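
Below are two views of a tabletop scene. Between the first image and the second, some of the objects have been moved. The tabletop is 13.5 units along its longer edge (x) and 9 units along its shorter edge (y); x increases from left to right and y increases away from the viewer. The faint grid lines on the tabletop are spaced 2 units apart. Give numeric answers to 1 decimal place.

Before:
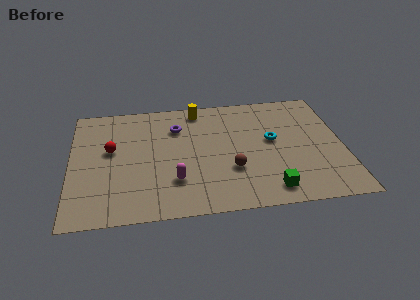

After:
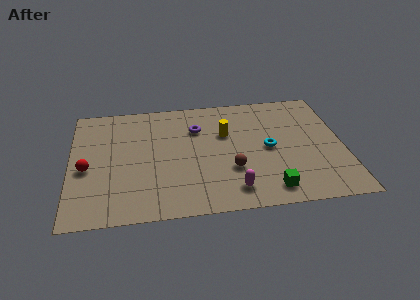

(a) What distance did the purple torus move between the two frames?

1.0

The purple torus was near (5.3, 6.6) before and (6.3, 6.4) after, so it travelled √(1.0² + 0.2²) ≈ 1.0 units.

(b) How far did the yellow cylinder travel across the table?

2.5

From (6.4, 7.9) to (7.7, 5.8), the yellow cylinder covered √(1.3² + 2.1²) ≈ 2.5 units.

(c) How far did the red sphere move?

1.8

From (2.0, 5.2) to (0.8, 3.9), the red sphere covered √(1.2² + 1.3²) ≈ 1.8 units.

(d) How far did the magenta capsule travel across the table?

3.0

From (5.1, 2.5) to (7.9, 1.5), the magenta capsule covered √(2.8² + 1.0²) ≈ 3.0 units.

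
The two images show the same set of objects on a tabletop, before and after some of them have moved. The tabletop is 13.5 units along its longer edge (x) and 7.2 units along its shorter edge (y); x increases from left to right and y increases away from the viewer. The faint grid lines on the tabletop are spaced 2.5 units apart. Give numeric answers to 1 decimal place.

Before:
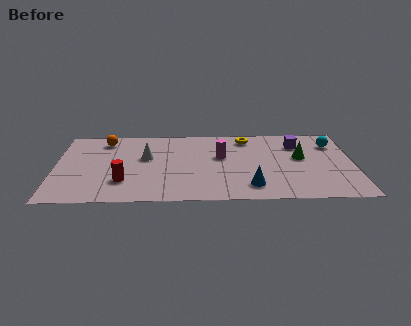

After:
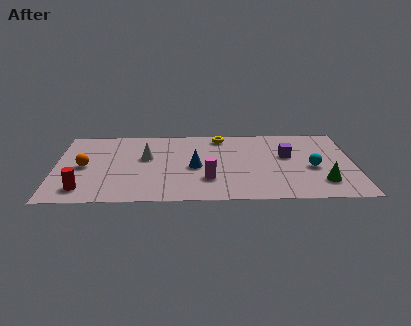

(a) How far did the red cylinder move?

1.9

The red cylinder was near (3.1, 2.0) before and (1.3, 1.3) after, so it travelled √(1.8² + 0.7²) ≈ 1.9 units.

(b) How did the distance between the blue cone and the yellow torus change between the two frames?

-1.5

The distance was about 4.7 in the first image and 3.2 in the second, so they moved 1.5 units closer together.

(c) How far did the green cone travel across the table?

2.6

The green cone moved from about (11.1, 4.1) to (12.0, 1.7), a distance of √(0.9² + 2.4²) ≈ 2.6.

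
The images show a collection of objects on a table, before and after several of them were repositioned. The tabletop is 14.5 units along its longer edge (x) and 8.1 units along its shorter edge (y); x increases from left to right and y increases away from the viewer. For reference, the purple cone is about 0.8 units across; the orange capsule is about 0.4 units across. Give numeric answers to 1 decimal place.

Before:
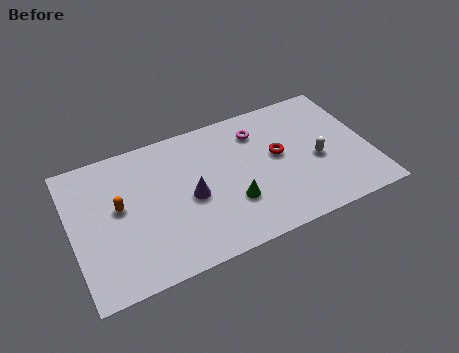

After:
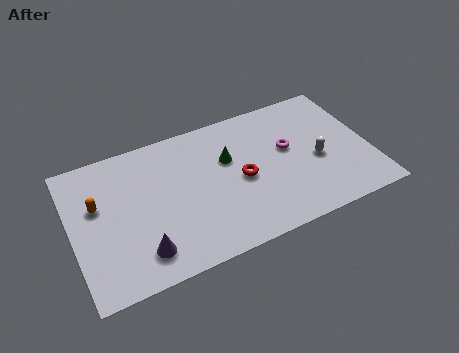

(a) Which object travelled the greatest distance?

the purple cone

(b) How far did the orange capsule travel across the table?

1.1

From (2.3, 4.5) to (1.3, 5.0), the orange capsule covered √(1.0² + 0.5²) ≈ 1.1 units.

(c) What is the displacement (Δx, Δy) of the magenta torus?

(1.3, -1.6)

From the two frames, the magenta torus sits at roughly (9.3, 6.3) before and (10.6, 4.7) after.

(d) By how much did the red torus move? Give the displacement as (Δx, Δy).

(-1.9, -0.7)

The red torus started near (10.1, 4.5) and ended near (8.2, 3.8).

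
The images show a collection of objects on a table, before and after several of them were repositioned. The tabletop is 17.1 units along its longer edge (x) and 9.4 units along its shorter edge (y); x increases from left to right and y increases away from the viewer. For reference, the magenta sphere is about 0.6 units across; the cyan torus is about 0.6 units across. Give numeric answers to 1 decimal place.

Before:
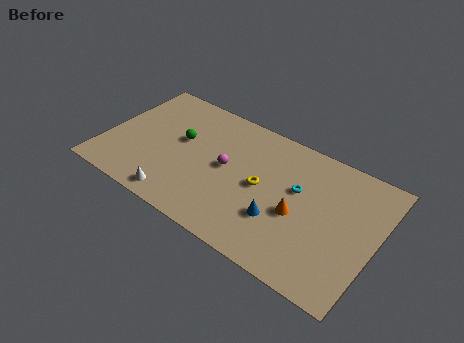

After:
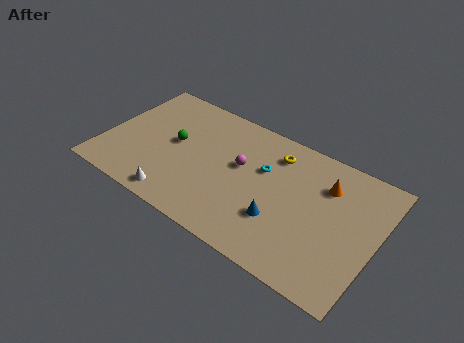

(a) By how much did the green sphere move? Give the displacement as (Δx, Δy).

(-0.3, -0.4)

The green sphere started near (4.6, 5.5) and ended near (4.3, 5.1).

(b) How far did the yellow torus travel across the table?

2.8

The yellow torus moved from about (10.0, 4.7) to (10.4, 7.5), a distance of √(0.4² + 2.8²) ≈ 2.8.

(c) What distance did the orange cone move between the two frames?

3.2

From (12.4, 4.0) to (13.7, 6.9), the orange cone covered √(1.3² + 2.9²) ≈ 3.2 units.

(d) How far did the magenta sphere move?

1.0

The magenta sphere was near (7.7, 4.9) before and (8.5, 5.5) after, so it travelled √(0.8² + 0.6²) ≈ 1.0 units.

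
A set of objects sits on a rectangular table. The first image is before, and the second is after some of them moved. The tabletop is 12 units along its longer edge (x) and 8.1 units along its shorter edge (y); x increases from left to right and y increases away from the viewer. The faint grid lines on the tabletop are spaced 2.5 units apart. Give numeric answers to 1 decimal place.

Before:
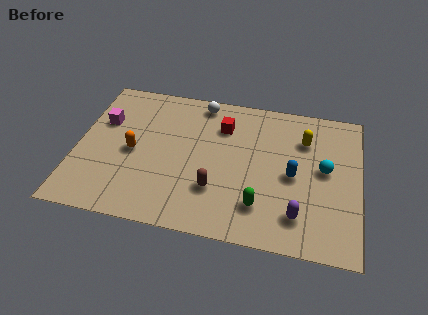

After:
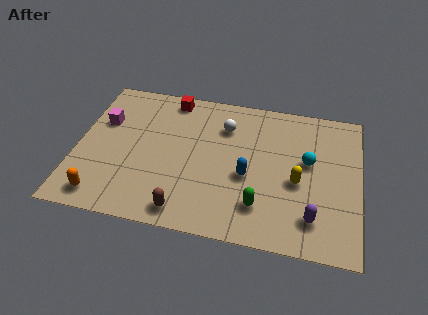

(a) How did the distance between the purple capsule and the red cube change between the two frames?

+2.9

The distance was about 5.5 in the first image and 8.4 in the second, so they moved 2.9 units further apart.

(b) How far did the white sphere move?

1.6

The white sphere was near (5.1, 7.2) before and (6.2, 6.0) after, so it travelled √(1.1² + 1.2²) ≈ 1.6 units.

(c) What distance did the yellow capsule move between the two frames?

2.4

From (9.6, 5.9) to (9.4, 3.5), the yellow capsule covered √(0.2² + 2.4²) ≈ 2.4 units.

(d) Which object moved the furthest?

the orange capsule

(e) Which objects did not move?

the magenta cube and the green capsule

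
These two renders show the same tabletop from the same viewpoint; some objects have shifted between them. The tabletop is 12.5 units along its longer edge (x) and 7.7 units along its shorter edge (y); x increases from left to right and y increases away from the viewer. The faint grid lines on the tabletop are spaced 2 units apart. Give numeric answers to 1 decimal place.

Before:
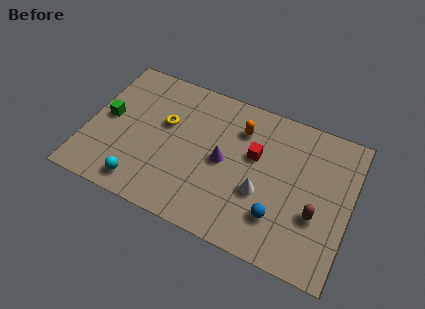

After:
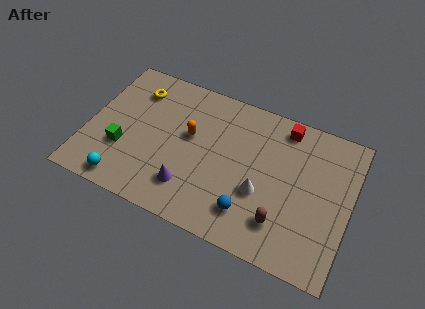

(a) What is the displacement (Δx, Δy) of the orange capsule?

(-2.3, -1.3)

The orange capsule was at about (7.1, 5.8) and moved to about (4.8, 4.5).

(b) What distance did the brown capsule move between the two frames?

1.8

The brown capsule was near (11.0, 2.8) before and (9.5, 1.8) after, so it travelled √(1.5² + 1.0²) ≈ 1.8 units.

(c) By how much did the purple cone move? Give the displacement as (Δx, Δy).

(-1.4, -2.0)

The purple cone was at about (6.5, 3.8) and moved to about (5.1, 1.8).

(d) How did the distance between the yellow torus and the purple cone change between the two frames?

+2.2

They were about 3.0 units apart before and 5.2 after — 2.2 units further apart.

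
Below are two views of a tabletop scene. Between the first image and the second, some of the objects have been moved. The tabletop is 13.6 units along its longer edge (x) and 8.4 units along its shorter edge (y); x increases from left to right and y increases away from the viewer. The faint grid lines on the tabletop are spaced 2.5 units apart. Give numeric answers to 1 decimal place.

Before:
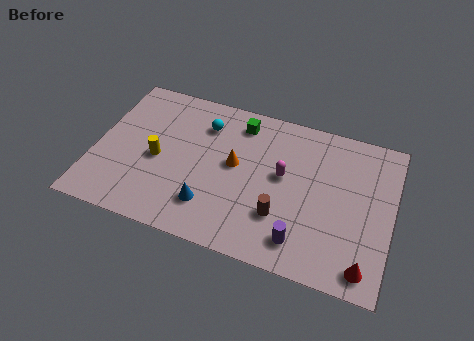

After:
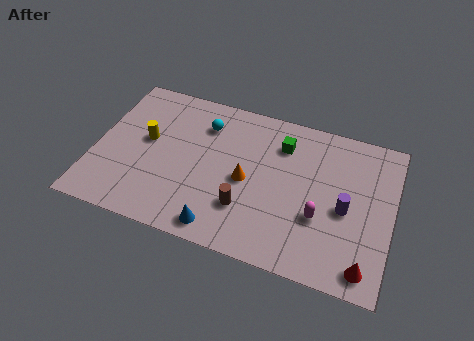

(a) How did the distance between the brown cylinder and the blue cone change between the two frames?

-1.5

The distance was about 3.2 in the first image and 1.7 in the second, so they moved 1.5 units closer together.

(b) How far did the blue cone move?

1.2

From (5.5, 2.0) to (6.1, 1.0), the blue cone covered √(0.6² + 1.0²) ≈ 1.2 units.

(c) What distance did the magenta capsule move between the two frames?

2.5

The magenta capsule was near (8.6, 4.7) before and (10.4, 3.0) after, so it travelled √(1.8² + 1.7²) ≈ 2.5 units.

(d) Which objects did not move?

the cyan sphere and the red cone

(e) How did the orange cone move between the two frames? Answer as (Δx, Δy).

(0.6, -0.7)

From the two frames, the orange cone sits at roughly (6.4, 4.6) before and (7.0, 3.9) after.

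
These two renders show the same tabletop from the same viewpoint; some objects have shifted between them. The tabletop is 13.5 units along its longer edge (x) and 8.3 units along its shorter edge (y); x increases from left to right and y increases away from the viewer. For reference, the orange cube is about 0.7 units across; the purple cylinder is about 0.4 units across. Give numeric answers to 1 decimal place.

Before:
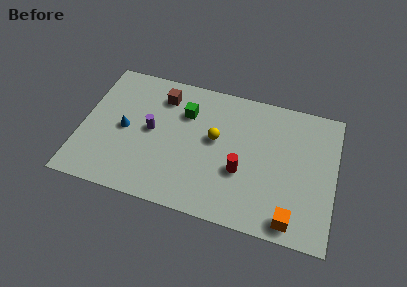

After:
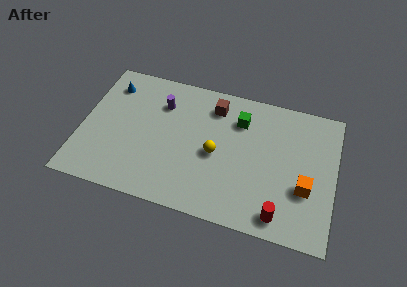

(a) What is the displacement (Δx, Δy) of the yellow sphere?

(0.1, -0.9)

The yellow sphere started near (7.1, 4.7) and ended near (7.2, 3.8).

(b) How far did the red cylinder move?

3.0

From (8.6, 3.1) to (10.8, 1.1), the red cylinder covered √(2.2² + 2.0²) ≈ 3.0 units.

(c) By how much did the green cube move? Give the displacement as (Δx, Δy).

(2.9, 0.3)

The green cube started near (5.4, 5.9) and ended near (8.3, 6.2).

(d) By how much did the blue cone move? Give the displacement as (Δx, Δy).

(-1.0, 2.6)

The blue cone started near (2.3, 4.0) and ended near (1.3, 6.6).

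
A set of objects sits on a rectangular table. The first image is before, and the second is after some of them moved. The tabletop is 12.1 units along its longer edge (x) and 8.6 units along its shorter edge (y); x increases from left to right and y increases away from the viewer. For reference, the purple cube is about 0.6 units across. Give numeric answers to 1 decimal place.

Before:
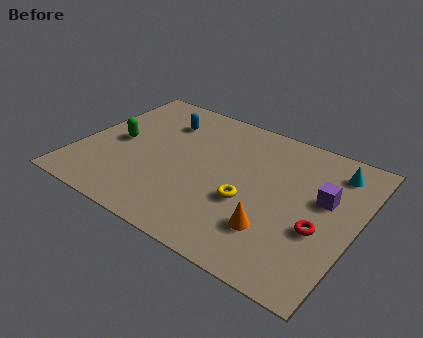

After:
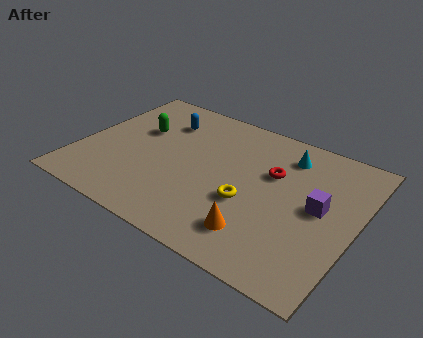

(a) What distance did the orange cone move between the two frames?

0.8

The orange cone moved from about (8.9, 2.3) to (8.3, 1.8), a distance of √(0.6² + 0.5²) ≈ 0.8.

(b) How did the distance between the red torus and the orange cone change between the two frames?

+1.6

Before: roughly 2.1 units apart; after: 3.7. That's 1.6 units further apart.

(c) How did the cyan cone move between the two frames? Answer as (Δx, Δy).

(-2.1, -0.1)

From the two frames, the cyan cone sits at roughly (10.8, 7.0) before and (8.7, 6.9) after.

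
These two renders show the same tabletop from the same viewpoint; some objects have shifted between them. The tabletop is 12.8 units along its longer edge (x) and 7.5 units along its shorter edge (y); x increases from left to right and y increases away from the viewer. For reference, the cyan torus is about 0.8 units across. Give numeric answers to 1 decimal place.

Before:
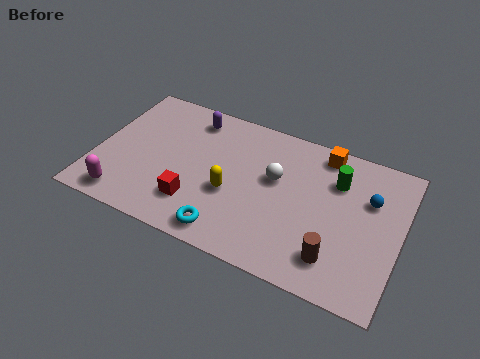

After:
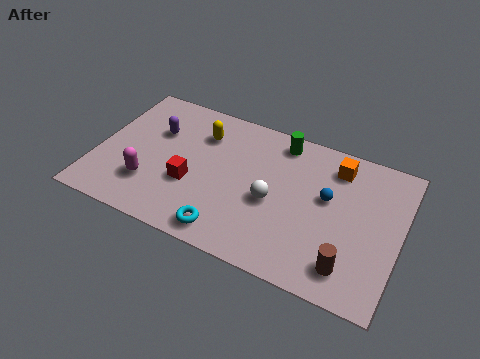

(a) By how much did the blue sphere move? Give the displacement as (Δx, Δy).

(-1.7, -0.6)

The blue sphere was at about (11.4, 5.0) and moved to about (9.7, 4.4).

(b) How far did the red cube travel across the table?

0.9

The red cube was near (4.4, 1.9) before and (4.1, 2.8) after, so it travelled √(0.3² + 0.9²) ≈ 0.9 units.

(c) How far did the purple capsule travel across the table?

1.9

The purple capsule moved from about (3.7, 6.3) to (2.3, 5.0), a distance of √(1.4² + 1.3²) ≈ 1.9.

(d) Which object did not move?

the cyan torus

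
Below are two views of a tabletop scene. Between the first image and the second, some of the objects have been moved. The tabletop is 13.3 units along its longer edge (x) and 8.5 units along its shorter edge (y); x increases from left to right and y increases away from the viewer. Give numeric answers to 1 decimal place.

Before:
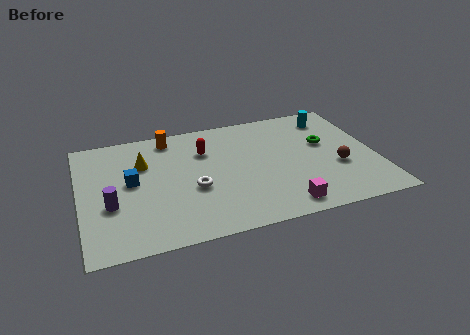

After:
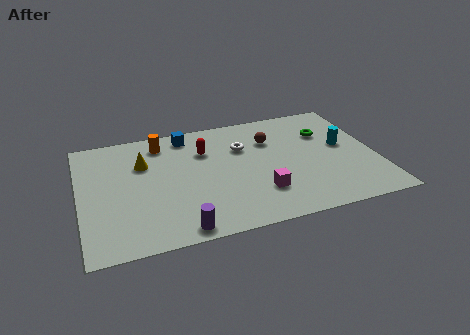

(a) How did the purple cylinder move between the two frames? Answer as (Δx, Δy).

(2.9, -2.4)

From the two frames, the purple cylinder sits at roughly (1.3, 3.2) before and (4.2, 0.8) after.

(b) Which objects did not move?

the red capsule and the yellow cone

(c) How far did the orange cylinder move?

0.5

The orange cylinder moved from about (4.2, 7.4) to (3.8, 7.1), a distance of √(0.4² + 0.3²) ≈ 0.5.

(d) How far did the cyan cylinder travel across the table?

2.3

From (11.6, 7.0) to (11.9, 4.7), the cyan cylinder covered √(0.3² + 2.3²) ≈ 2.3 units.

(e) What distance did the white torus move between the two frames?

3.4

The white torus moved from about (5.0, 3.4) to (7.4, 5.8), a distance of √(2.4² + 2.4²) ≈ 3.4.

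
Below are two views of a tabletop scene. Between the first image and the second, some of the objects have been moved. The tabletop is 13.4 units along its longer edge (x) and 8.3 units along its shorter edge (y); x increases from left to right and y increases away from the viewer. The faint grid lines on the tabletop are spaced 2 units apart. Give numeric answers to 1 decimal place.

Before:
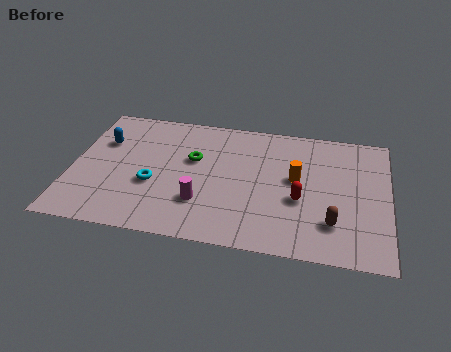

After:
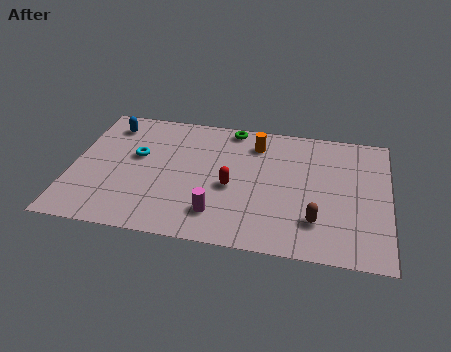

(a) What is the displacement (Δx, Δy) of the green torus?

(1.5, 2.4)

The green torus was at about (5.1, 5.1) and moved to about (6.6, 7.5).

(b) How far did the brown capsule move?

0.7

The brown capsule moved from about (11.1, 2.1) to (10.4, 2.1), a distance of √(0.7² + 0.0²) ≈ 0.7.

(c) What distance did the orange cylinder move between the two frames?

2.7

The orange cylinder moved from about (9.5, 4.6) to (7.7, 6.6), a distance of √(1.8² + 2.0²) ≈ 2.7.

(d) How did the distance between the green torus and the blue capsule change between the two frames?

+1.3

They were about 3.9 units apart before and 5.2 after — 1.3 units further apart.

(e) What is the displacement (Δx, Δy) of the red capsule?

(-2.9, 0.3)

The red capsule was at about (9.7, 3.3) and moved to about (6.8, 3.6).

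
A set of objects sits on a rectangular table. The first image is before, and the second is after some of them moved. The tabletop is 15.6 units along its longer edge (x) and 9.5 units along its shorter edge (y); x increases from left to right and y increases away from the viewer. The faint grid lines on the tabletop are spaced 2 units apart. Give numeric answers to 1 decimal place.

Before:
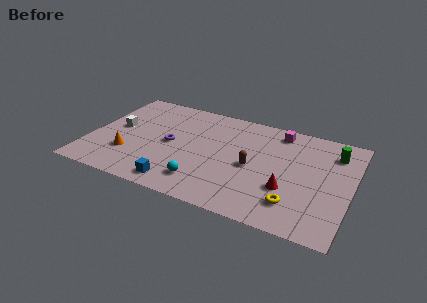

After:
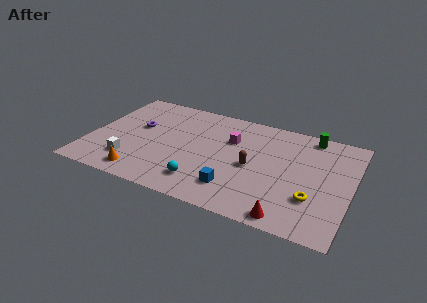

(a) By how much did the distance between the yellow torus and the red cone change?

+1.1

Before: roughly 1.2 units apart; after: 2.3. That's 1.1 units further apart.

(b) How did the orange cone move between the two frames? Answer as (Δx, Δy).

(1.0, -1.5)

The orange cone was at about (2.5, 2.8) and moved to about (3.5, 1.3).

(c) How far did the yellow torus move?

1.3

The yellow torus was near (12.5, 2.1) before and (13.5, 2.9) after, so it travelled √(1.0² + 0.8²) ≈ 1.3 units.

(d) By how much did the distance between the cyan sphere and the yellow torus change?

+1.1

They were about 5.4 units apart before and 6.5 after — 1.1 units further apart.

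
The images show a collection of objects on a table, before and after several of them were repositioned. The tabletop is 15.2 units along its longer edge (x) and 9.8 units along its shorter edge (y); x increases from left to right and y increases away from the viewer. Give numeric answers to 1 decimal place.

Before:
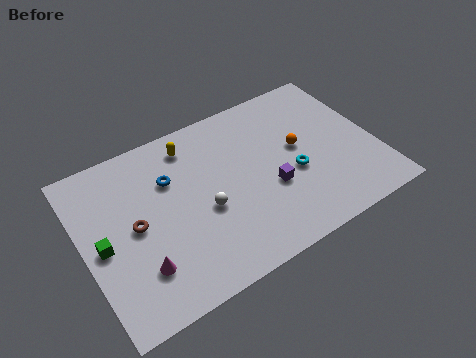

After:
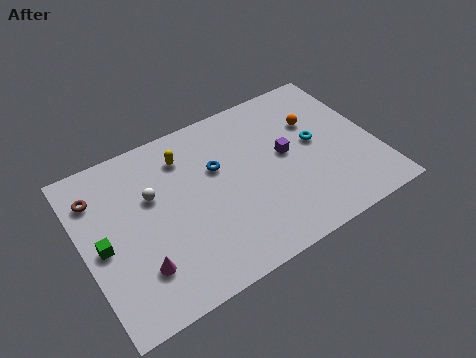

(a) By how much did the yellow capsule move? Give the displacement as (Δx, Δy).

(-0.4, -0.5)

The yellow capsule started near (6.0, 8.2) and ended near (5.6, 7.7).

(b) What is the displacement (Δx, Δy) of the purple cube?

(1.1, 1.6)

From the two frames, the purple cube sits at roughly (9.5, 3.7) before and (10.6, 5.3) after.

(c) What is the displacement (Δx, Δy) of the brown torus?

(-1.6, 2.6)

The brown torus was at about (2.6, 4.9) and moved to about (1.0, 7.5).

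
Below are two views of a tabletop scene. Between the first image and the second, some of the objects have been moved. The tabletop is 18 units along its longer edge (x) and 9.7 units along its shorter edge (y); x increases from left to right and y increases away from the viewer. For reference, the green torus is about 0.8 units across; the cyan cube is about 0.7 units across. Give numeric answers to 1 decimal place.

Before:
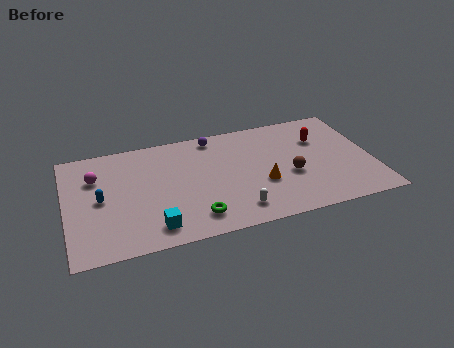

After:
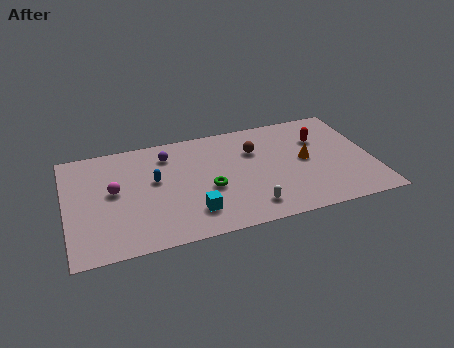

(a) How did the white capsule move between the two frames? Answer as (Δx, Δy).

(0.8, 0.0)

From the two frames, the white capsule sits at roughly (9.7, 1.7) before and (10.5, 1.7) after.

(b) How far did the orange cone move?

3.0

The orange cone was near (11.4, 3.6) before and (14.1, 5.0) after, so it travelled √(2.7² + 1.4²) ≈ 3.0 units.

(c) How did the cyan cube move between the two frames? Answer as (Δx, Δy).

(2.3, 0.6)

From the two frames, the cyan cube sits at roughly (4.9, 1.6) before and (7.2, 2.2) after.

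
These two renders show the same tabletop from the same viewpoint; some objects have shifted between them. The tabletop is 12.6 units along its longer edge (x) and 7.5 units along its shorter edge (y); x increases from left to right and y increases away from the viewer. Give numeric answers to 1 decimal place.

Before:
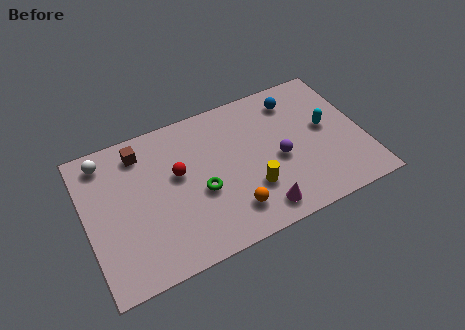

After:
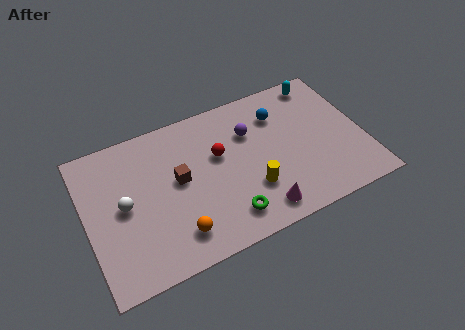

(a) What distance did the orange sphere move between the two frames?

2.5

From (6.3, 1.6) to (3.8, 1.5), the orange sphere covered √(2.5² + 0.1²) ≈ 2.5 units.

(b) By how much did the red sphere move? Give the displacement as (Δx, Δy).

(1.9, 0.2)

The red sphere started near (4.2, 4.4) and ended near (6.1, 4.6).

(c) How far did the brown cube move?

2.6

The brown cube moved from about (2.7, 6.2) to (4.2, 4.1), a distance of √(1.5² + 2.1²) ≈ 2.6.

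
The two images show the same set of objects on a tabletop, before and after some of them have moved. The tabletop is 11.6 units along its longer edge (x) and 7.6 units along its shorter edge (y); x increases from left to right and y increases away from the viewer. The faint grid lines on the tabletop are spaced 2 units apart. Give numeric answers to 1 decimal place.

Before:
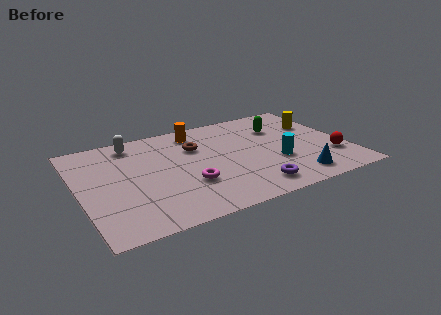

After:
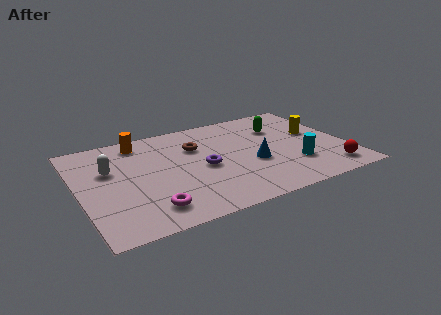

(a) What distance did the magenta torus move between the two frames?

2.1

The magenta torus was near (4.5, 2.5) before and (2.7, 1.4) after, so it travelled √(1.8² + 1.1²) ≈ 2.1 units.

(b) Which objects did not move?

the brown torus and the green capsule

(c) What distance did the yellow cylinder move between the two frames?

0.7

The yellow cylinder was near (10.6, 5.1) before and (10.4, 4.4) after, so it travelled √(0.2² + 0.7²) ≈ 0.7 units.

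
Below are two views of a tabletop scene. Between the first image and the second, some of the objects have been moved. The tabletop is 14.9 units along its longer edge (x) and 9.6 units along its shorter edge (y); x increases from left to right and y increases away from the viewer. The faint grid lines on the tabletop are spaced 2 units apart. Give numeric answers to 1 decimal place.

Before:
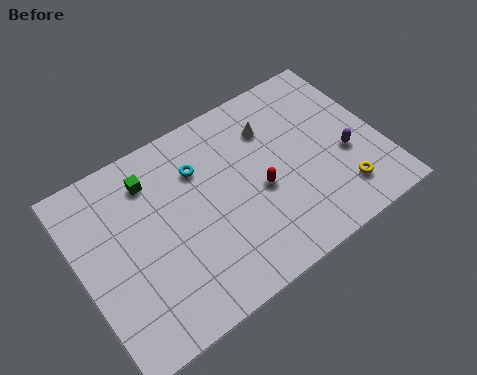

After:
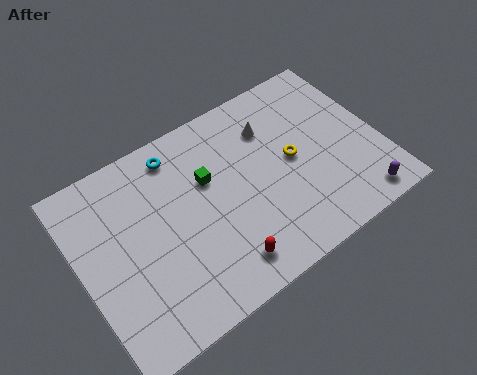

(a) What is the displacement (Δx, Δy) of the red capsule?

(-2.4, -2.6)

From the two frames, the red capsule sits at roughly (8.8, 4.2) before and (6.4, 1.6) after.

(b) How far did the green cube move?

3.0

The green cube was near (3.9, 7.6) before and (6.5, 6.1) after, so it travelled √(2.6² + 1.5²) ≈ 3.0 units.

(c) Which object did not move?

the white cone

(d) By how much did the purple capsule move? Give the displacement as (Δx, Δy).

(0.1, -2.7)

The purple capsule started near (13.1, 3.8) and ended near (13.2, 1.1).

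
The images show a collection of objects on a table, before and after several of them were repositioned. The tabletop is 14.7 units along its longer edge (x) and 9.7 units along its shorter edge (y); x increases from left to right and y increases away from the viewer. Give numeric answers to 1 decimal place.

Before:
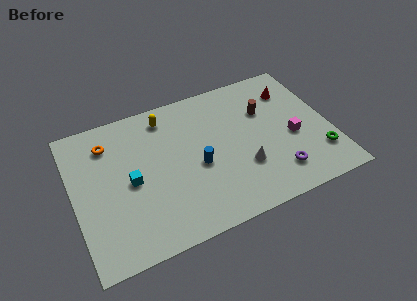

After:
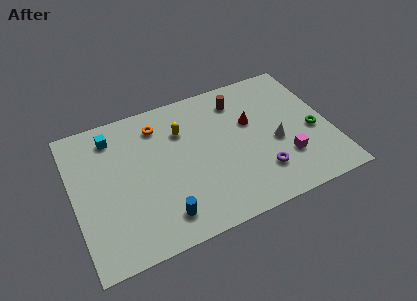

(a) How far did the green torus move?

1.7

The green torus was near (13.8, 2.4) before and (13.7, 4.1) after, so it travelled √(0.1² + 1.7²) ≈ 1.7 units.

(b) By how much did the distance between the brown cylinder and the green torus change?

+0.5

They were about 4.9 units apart before and 5.4 after — 0.5 units further apart.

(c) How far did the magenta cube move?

1.4

The magenta cube moved from about (12.5, 4.1) to (11.9, 2.8), a distance of √(0.6² + 1.3²) ≈ 1.4.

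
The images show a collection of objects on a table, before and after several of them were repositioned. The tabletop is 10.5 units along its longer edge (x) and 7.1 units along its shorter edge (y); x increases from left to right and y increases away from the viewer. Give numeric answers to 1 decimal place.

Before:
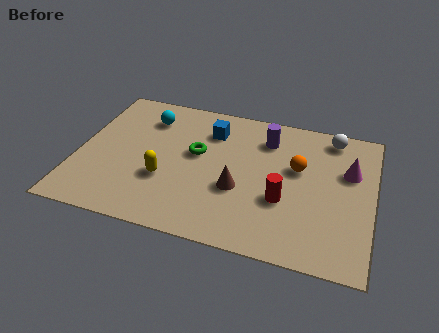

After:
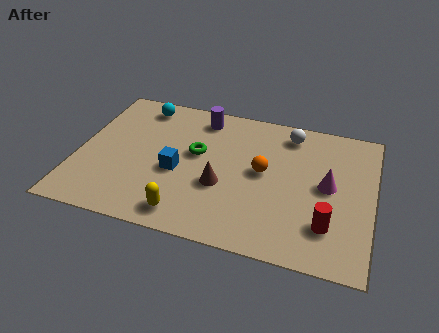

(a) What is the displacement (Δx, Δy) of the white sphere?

(-1.5, -0.2)

From the two frames, the white sphere sits at roughly (8.9, 6.2) before and (7.4, 6.0) after.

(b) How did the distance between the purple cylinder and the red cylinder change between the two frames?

+3.4

The distance was about 3.0 in the first image and 6.4 in the second, so they moved 3.4 units further apart.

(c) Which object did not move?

the green torus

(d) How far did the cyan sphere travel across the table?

0.7

The cyan sphere moved from about (2.3, 5.5) to (2.0, 6.1), a distance of √(0.3² + 0.6²) ≈ 0.7.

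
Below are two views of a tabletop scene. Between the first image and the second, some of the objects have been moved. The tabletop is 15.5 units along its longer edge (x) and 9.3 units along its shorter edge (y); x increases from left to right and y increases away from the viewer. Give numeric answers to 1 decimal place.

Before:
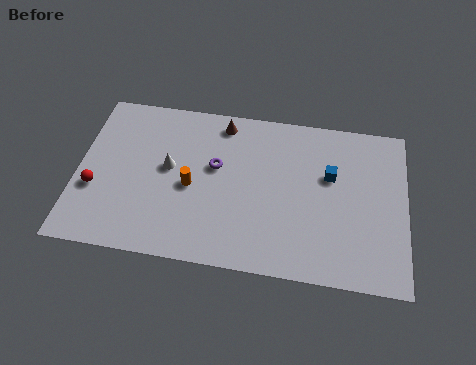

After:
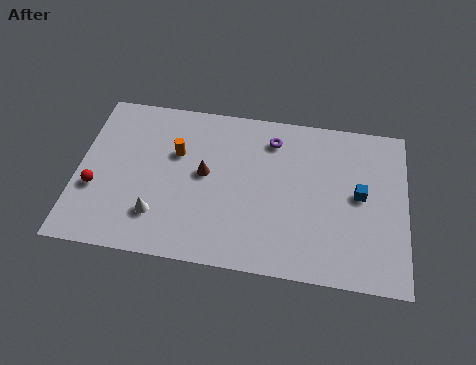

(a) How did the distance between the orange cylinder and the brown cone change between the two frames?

-2.4

Before: roughly 4.1 units apart; after: 1.7. That's 2.4 units closer together.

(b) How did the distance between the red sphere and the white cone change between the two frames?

-0.6

The distance was about 3.8 in the first image and 3.2 in the second, so they moved 0.6 units closer together.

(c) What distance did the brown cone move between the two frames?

3.2

From (6.7, 8.1) to (6.0, 5.0), the brown cone covered √(0.7² + 3.1²) ≈ 3.2 units.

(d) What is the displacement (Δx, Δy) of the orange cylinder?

(-0.8, 1.8)

The orange cylinder started near (5.4, 4.2) and ended near (4.6, 6.0).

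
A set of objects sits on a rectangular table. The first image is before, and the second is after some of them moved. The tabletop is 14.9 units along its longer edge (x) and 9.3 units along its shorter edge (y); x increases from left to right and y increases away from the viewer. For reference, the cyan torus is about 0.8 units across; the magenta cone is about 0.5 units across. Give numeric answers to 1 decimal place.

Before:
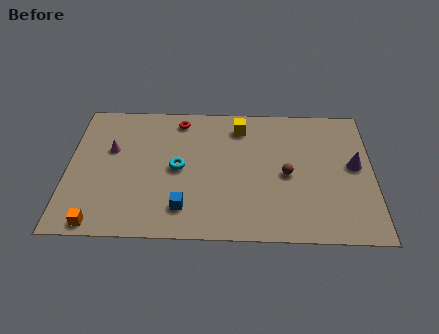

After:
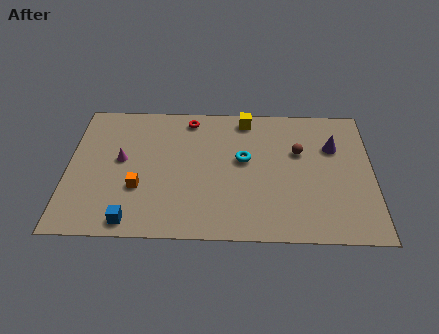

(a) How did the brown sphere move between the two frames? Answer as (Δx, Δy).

(0.6, 1.6)

The brown sphere started near (10.7, 4.3) and ended near (11.3, 5.9).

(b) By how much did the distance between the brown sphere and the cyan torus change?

-2.5

They were about 5.3 units apart before and 2.8 after — 2.5 units closer together.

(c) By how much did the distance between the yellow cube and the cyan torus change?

-1.3

The distance was about 4.2 in the first image and 2.9 in the second, so they moved 1.3 units closer together.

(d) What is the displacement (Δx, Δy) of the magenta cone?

(0.5, -0.7)

From the two frames, the magenta cone sits at roughly (2.1, 5.8) before and (2.6, 5.1) after.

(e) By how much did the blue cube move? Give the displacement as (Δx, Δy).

(-2.5, -0.9)

From the two frames, the blue cube sits at roughly (5.7, 1.9) before and (3.2, 1.0) after.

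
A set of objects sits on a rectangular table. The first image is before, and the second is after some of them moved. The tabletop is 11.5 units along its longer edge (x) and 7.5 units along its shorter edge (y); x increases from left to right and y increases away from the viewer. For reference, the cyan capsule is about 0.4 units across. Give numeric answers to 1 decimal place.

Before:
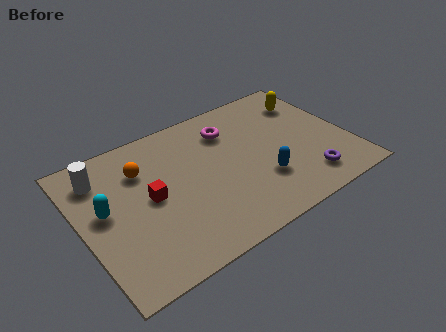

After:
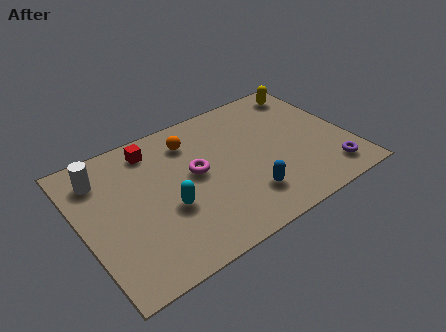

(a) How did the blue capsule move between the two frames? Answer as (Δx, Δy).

(-0.8, -0.5)

The blue capsule was at about (7.5, 2.3) and moved to about (6.7, 1.8).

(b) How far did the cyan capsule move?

2.8

The cyan capsule was near (1.0, 4.1) before and (3.5, 2.9) after, so it travelled √(2.5² + 1.2²) ≈ 2.8 units.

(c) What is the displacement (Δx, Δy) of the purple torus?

(1.0, -0.1)

The purple torus was at about (9.3, 1.4) and moved to about (10.3, 1.3).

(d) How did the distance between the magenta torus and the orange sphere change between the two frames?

-2.1

They were about 3.9 units apart before and 1.8 after — 2.1 units closer together.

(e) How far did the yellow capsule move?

0.7

The yellow capsule was near (10.3, 5.7) before and (10.4, 6.4) after, so it travelled √(0.1² + 0.7²) ≈ 0.7 units.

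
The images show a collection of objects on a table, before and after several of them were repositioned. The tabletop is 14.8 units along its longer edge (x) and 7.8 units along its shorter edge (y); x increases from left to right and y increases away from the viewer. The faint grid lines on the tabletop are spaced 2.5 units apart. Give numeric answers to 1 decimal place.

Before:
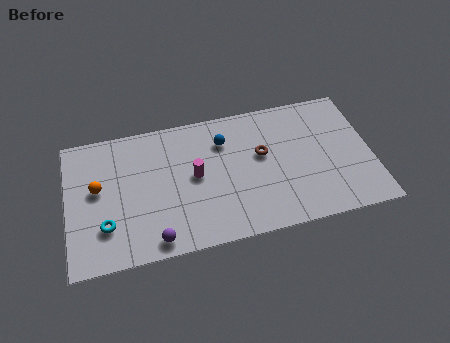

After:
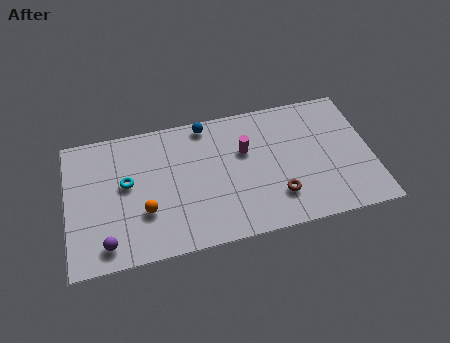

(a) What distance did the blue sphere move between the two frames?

1.4

The blue sphere moved from about (7.7, 5.8) to (6.9, 7.0), a distance of √(0.8² + 1.2²) ≈ 1.4.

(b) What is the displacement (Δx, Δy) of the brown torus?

(0.6, -2.6)

The brown torus started near (9.5, 4.6) and ended near (10.1, 2.0).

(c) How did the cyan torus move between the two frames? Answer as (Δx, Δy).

(1.1, 2.2)

From the two frames, the cyan torus sits at roughly (1.8, 2.2) before and (2.9, 4.4) after.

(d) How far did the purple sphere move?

2.3

The purple sphere moved from about (4.1, 0.9) to (1.8, 1.2), a distance of √(2.3² + 0.3²) ≈ 2.3.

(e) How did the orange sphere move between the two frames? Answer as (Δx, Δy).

(2.2, -1.8)

From the two frames, the orange sphere sits at roughly (1.5, 4.4) before and (3.7, 2.6) after.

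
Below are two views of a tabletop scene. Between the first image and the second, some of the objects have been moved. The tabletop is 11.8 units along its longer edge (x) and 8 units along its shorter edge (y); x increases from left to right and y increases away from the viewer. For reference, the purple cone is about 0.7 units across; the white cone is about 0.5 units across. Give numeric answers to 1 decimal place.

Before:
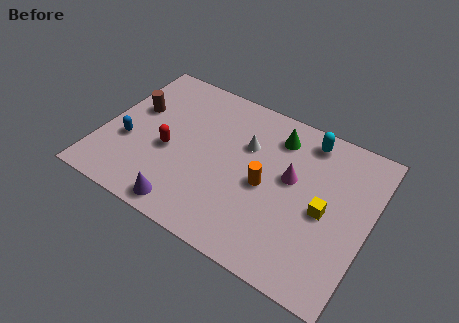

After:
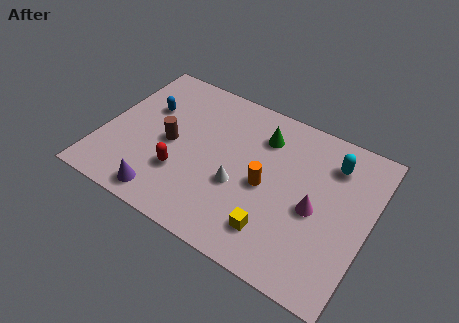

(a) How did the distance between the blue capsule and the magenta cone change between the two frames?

+0.7

Before: roughly 7.3 units apart; after: 8.0. That's 0.7 units further apart.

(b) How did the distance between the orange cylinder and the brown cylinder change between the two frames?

-1.9

They were about 6.2 units apart before and 4.3 after — 1.9 units closer together.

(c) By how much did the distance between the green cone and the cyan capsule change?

+1.7

They were about 1.4 units apart before and 3.1 after — 1.7 units further apart.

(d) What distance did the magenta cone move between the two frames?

1.6

The magenta cone moved from about (8.3, 4.6) to (9.5, 3.6), a distance of √(1.2² + 1.0²) ≈ 1.6.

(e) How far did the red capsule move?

1.1

The red capsule moved from about (3.0, 3.4) to (3.7, 2.5), a distance of √(0.7² + 0.9²) ≈ 1.1.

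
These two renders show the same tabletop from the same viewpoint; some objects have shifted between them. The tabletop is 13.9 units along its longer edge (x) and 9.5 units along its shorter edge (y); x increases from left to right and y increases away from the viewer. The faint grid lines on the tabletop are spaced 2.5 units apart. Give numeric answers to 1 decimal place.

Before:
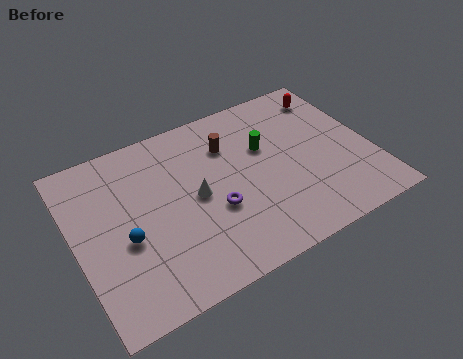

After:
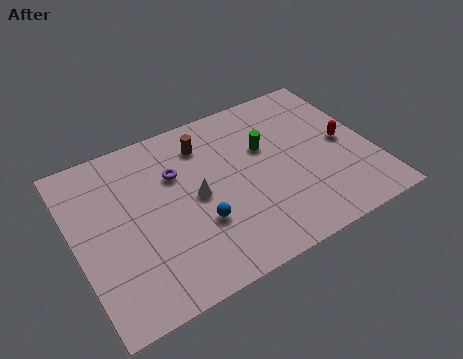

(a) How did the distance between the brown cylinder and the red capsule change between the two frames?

+1.7

The distance was about 5.2 in the first image and 6.9 in the second, so they moved 1.7 units further apart.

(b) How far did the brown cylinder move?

1.3

The brown cylinder moved from about (7.5, 6.9) to (6.4, 7.5), a distance of √(1.1² + 0.6²) ≈ 1.3.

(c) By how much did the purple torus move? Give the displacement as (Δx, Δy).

(-1.4, 2.8)

From the two frames, the purple torus sits at roughly (6.3, 3.6) before and (4.9, 6.4) after.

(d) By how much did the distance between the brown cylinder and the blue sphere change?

-1.7

They were about 6.1 units apart before and 4.4 after — 1.7 units closer together.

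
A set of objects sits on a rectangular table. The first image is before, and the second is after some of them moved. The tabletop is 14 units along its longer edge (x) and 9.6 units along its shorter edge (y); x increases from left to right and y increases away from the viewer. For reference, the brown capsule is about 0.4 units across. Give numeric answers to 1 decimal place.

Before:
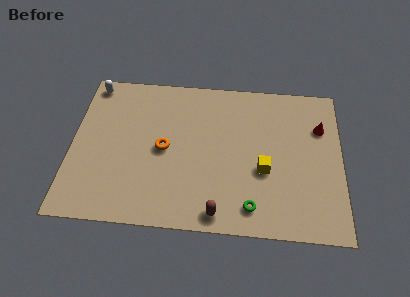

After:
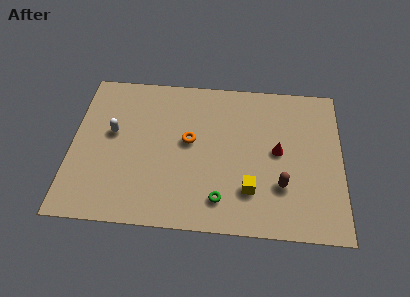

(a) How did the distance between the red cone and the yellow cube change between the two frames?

-1.2

They were about 4.1 units apart before and 2.9 after — 1.2 units closer together.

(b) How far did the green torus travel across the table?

1.6

The green torus was near (9.4, 1.5) before and (7.8, 1.8) after, so it travelled √(1.6² + 0.3²) ≈ 1.6 units.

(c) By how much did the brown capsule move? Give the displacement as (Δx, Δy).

(3.2, 1.9)

From the two frames, the brown capsule sits at roughly (7.7, 1.0) before and (10.9, 2.9) after.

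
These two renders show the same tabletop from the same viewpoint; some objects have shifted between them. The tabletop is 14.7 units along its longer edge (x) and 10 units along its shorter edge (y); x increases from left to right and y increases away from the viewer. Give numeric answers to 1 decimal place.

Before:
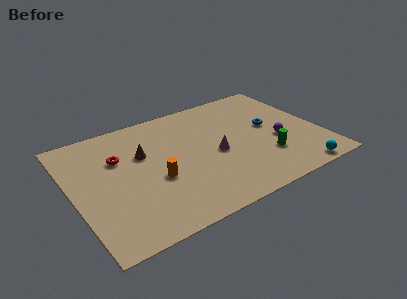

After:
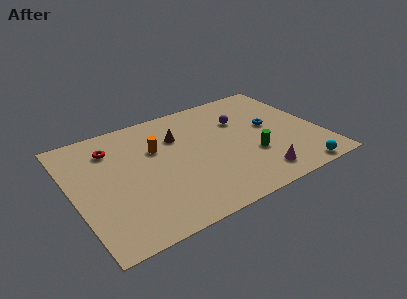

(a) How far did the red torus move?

1.0

The red torus moved from about (2.9, 6.7) to (2.6, 7.7), a distance of √(0.3² + 1.0²) ≈ 1.0.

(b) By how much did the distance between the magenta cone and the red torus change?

+4.0

Before: roughly 5.9 units apart; after: 9.9. That's 4.0 units further apart.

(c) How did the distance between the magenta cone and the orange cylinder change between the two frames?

+3.5

The distance was about 3.7 in the first image and 7.2 in the second, so they moved 3.5 units further apart.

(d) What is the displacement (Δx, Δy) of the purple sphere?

(-1.8, 2.8)

From the two frames, the purple sphere sits at roughly (12.1, 4.0) before and (10.3, 6.8) after.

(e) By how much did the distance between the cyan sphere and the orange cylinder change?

+0.9

Before: roughly 8.6 units apart; after: 9.5. That's 0.9 units further apart.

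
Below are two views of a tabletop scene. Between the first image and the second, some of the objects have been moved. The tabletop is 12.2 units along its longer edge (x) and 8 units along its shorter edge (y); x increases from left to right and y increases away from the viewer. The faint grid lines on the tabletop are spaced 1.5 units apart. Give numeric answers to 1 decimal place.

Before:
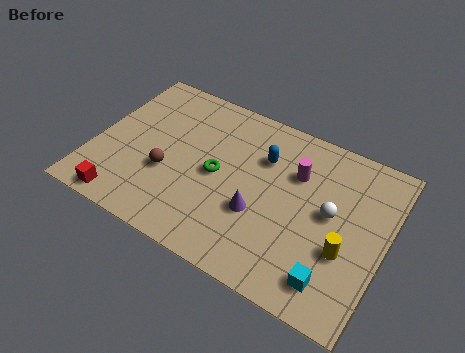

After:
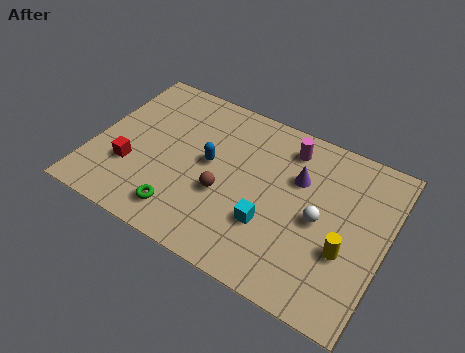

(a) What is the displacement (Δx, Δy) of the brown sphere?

(2.4, 0.1)

From the two frames, the brown sphere sits at roughly (3.2, 3.0) before and (5.6, 3.1) after.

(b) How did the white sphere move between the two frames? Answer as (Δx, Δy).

(-0.4, -0.5)

From the two frames, the white sphere sits at roughly (9.9, 4.3) before and (9.5, 3.8) after.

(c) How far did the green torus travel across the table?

2.7

From (5.2, 3.9) to (4.1, 1.4), the green torus covered √(1.1² + 2.5²) ≈ 2.7 units.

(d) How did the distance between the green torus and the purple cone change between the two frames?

+3.7

Before: roughly 2.1 units apart; after: 5.8. That's 3.7 units further apart.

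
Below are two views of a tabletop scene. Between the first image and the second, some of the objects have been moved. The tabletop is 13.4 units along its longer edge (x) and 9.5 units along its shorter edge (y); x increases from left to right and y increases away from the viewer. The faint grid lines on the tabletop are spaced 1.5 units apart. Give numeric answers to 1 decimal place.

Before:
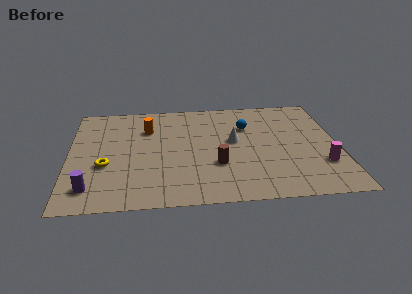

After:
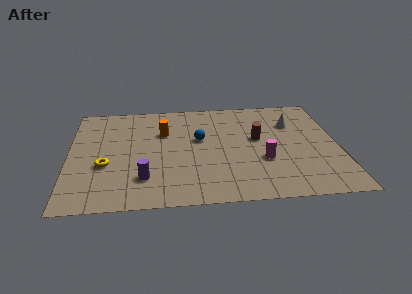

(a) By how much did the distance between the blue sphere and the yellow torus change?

-2.6

The distance was about 7.7 in the first image and 5.1 in the second, so they moved 2.6 units closer together.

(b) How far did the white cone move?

3.3

From (8.2, 5.3) to (11.2, 6.7), the white cone covered √(3.0² + 1.4²) ≈ 3.3 units.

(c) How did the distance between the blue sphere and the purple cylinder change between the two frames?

-4.9

The distance was about 9.2 in the first image and 4.3 in the second, so they moved 4.9 units closer together.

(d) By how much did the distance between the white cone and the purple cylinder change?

+0.7

The distance was about 8.0 in the first image and 8.7 in the second, so they moved 0.7 units further apart.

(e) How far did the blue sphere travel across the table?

2.6

From (8.9, 6.6) to (6.5, 5.6), the blue sphere covered √(2.4² + 1.0²) ≈ 2.6 units.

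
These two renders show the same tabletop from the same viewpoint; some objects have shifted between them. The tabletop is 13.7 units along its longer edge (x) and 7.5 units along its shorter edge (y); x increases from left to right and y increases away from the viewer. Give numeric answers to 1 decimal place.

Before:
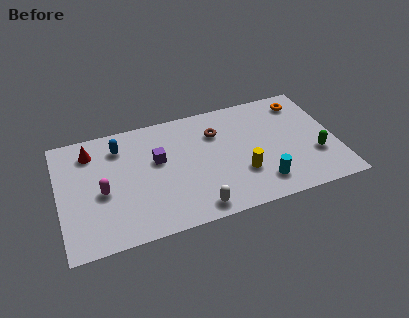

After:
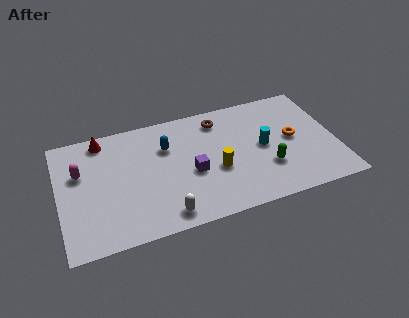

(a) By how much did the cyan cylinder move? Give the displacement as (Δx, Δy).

(0.3, 2.3)

From the two frames, the cyan cylinder sits at roughly (9.8, 1.5) before and (10.1, 3.8) after.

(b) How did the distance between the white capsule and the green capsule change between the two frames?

-0.9

The distance was about 6.3 in the first image and 5.4 in the second, so they moved 0.9 units closer together.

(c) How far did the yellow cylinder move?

1.3

The yellow cylinder was near (8.9, 2.4) before and (7.7, 3.0) after, so it travelled √(1.2² + 0.6²) ≈ 1.3 units.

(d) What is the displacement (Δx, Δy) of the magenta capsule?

(-1.0, 1.5)

The magenta capsule was at about (2.1, 3.3) and moved to about (1.1, 4.8).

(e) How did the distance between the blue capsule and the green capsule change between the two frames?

-4.5

Before: roughly 10.1 units apart; after: 5.6. That's 4.5 units closer together.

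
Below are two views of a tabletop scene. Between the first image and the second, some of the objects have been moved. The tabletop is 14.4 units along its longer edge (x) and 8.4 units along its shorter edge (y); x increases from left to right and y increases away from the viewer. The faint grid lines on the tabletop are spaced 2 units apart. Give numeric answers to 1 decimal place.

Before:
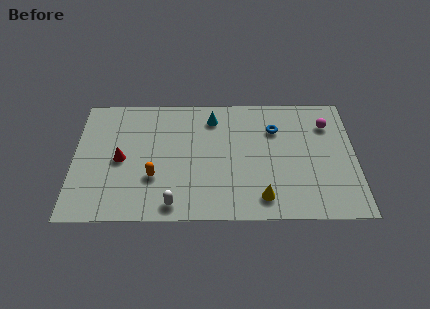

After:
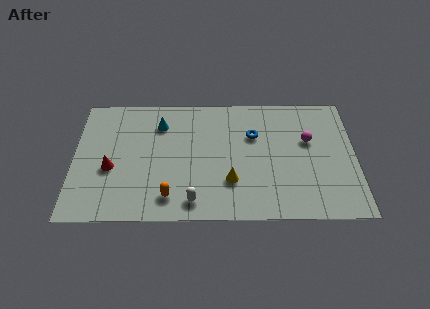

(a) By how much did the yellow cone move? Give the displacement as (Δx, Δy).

(-1.6, 1.1)

The yellow cone started near (9.6, 1.4) and ended near (8.0, 2.5).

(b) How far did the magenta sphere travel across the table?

1.5

From (13.0, 6.3) to (12.0, 5.2), the magenta sphere covered √(1.0² + 1.1²) ≈ 1.5 units.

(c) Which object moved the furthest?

the cyan cone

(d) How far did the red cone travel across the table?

0.8

From (2.4, 4.0) to (1.9, 3.4), the red cone covered √(0.5² + 0.6²) ≈ 0.8 units.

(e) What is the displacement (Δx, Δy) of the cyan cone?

(-2.7, -0.4)

From the two frames, the cyan cone sits at roughly (7.1, 6.8) before and (4.4, 6.4) after.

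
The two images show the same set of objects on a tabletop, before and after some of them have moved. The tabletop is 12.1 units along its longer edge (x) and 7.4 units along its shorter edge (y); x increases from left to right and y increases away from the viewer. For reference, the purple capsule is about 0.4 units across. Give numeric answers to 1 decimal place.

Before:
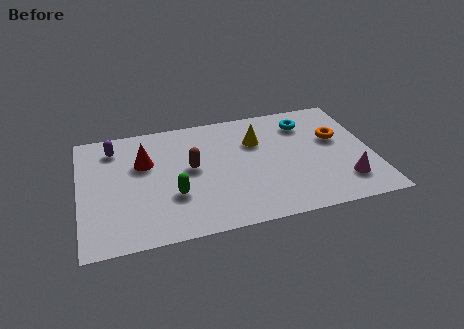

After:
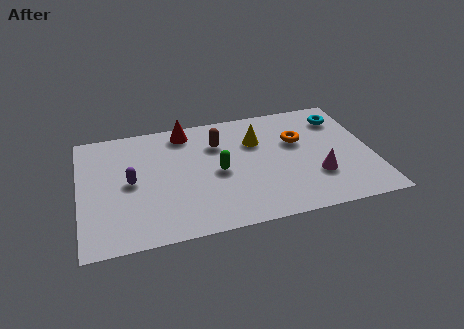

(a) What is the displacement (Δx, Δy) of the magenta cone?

(-1.1, 0.6)

From the two frames, the magenta cone sits at roughly (10.8, 1.7) before and (9.7, 2.3) after.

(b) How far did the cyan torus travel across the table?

1.5

From (9.5, 5.8) to (11.0, 5.8), the cyan torus covered √(1.5² + 0.0²) ≈ 1.5 units.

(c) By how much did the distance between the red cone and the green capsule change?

+0.6

The distance was about 2.5 in the first image and 3.1 in the second, so they moved 0.6 units further apart.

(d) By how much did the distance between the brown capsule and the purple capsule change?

+0.3

Before: roughly 3.7 units apart; after: 4.0. That's 0.3 units further apart.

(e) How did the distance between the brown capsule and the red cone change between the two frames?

-0.4

The distance was about 2.1 in the first image and 1.7 in the second, so they moved 0.4 units closer together.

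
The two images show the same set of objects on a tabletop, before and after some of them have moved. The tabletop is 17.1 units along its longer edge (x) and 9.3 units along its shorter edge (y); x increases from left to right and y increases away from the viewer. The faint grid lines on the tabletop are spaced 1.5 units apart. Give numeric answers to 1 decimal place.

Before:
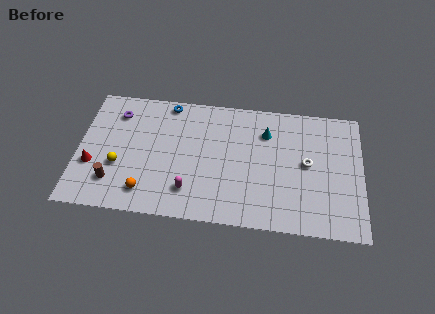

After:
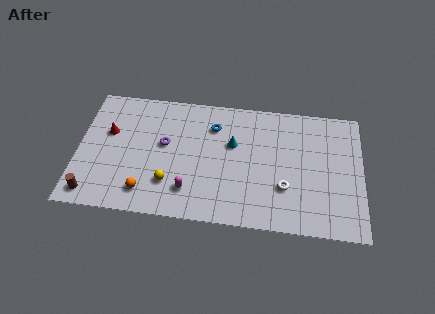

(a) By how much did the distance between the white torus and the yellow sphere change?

-4.5

Before: roughly 11.4 units apart; after: 6.9. That's 4.5 units closer together.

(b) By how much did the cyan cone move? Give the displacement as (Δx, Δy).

(-2.0, -1.1)

From the two frames, the cyan cone sits at roughly (11.3, 6.9) before and (9.3, 5.8) after.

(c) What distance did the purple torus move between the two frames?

3.6

The purple torus was near (2.2, 7.3) before and (5.2, 5.3) after, so it travelled √(3.0² + 2.0²) ≈ 3.6 units.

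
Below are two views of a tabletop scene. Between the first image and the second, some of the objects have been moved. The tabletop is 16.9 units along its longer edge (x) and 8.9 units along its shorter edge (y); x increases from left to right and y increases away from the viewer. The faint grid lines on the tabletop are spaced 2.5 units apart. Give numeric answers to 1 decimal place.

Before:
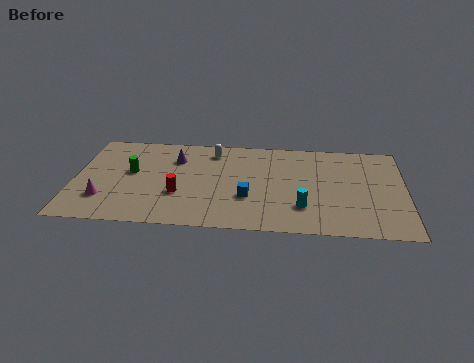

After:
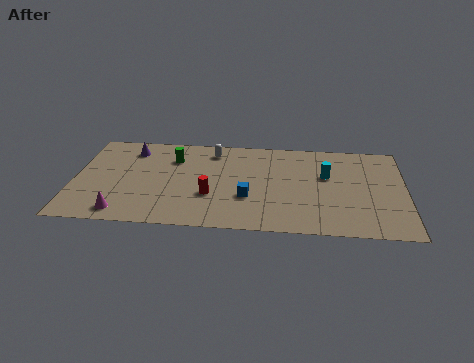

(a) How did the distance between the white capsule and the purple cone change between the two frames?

+2.1

They were about 2.1 units apart before and 4.2 after — 2.1 units further apart.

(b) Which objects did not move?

the blue cube and the white capsule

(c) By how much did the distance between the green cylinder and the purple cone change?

-0.4

The distance was about 2.7 in the first image and 2.3 in the second, so they moved 0.4 units closer together.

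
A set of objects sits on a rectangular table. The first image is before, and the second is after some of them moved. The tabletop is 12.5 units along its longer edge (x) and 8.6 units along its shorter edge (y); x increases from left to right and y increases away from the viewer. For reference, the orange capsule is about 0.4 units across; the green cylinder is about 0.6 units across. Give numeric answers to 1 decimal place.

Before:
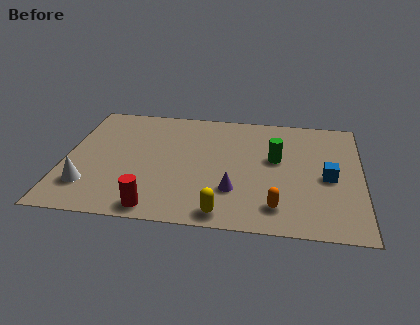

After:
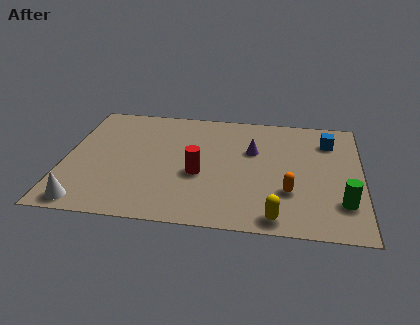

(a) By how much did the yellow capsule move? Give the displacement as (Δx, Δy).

(2.2, 0.0)

The yellow capsule was at about (6.8, 0.9) and moved to about (9.0, 0.9).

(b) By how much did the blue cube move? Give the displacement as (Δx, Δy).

(0.0, 2.7)

From the two frames, the blue cube sits at roughly (11.1, 3.9) before and (11.1, 6.6) after.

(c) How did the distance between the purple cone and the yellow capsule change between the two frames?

+3.1

The distance was about 1.6 in the first image and 4.7 in the second, so they moved 3.1 units further apart.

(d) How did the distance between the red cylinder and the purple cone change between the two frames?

-0.6

The distance was about 3.6 in the first image and 3.0 in the second, so they moved 0.6 units closer together.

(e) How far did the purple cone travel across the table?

3.1

The purple cone moved from about (7.2, 2.5) to (7.9, 5.5), a distance of √(0.7² + 3.0²) ≈ 3.1.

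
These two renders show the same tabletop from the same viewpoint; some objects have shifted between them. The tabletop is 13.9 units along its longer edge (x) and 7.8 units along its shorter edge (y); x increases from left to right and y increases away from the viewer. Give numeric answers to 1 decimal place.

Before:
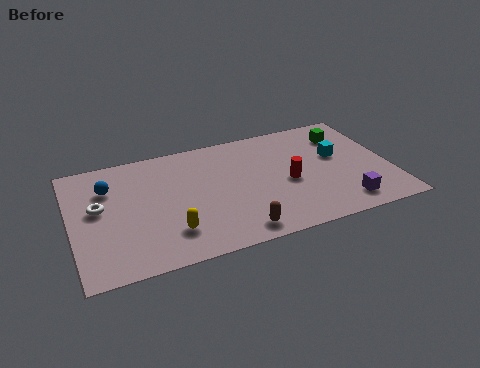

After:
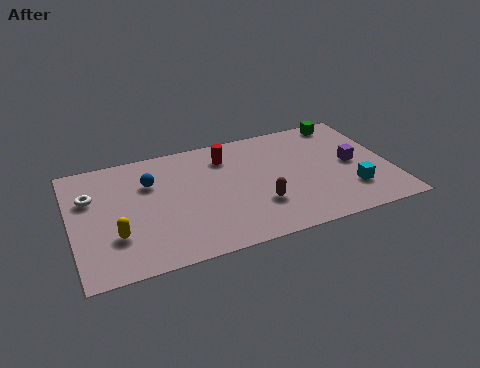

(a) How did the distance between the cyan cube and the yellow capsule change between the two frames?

+2.1

Before: roughly 8.1 units apart; after: 10.2. That's 2.1 units further apart.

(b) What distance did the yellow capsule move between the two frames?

2.4

The yellow capsule moved from about (4.1, 1.9) to (1.8, 2.4), a distance of √(2.3² + 0.5²) ≈ 2.4.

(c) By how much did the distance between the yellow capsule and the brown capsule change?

+3.3

The distance was about 2.9 in the first image and 6.2 in the second, so they moved 3.3 units further apart.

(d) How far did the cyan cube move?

2.5

From (11.7, 4.6) to (12.0, 2.1), the cyan cube covered √(0.3² + 2.5²) ≈ 2.5 units.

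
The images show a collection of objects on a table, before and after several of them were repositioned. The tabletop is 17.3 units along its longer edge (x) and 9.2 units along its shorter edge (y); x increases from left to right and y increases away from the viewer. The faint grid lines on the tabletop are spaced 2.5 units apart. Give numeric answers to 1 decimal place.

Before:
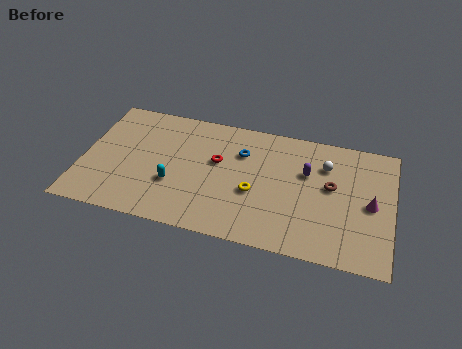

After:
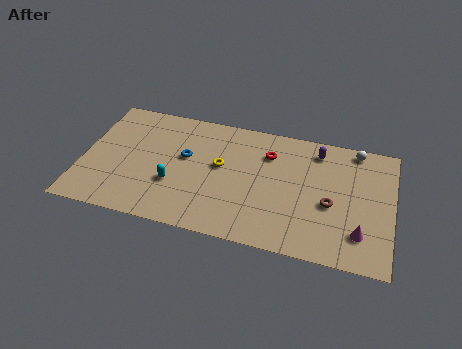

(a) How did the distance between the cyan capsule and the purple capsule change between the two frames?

+1.2

Before: roughly 7.8 units apart; after: 9.0. That's 1.2 units further apart.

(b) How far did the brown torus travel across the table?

1.3

The brown torus was near (13.9, 5.2) before and (13.9, 3.9) after, so it travelled √(0.0² + 1.3²) ≈ 1.3 units.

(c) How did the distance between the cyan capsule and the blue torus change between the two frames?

-2.6

Before: roughly 4.9 units apart; after: 2.3. That's 2.6 units closer together.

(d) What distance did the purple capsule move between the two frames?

1.9

The purple capsule was near (12.5, 5.9) before and (13.0, 7.7) after, so it travelled √(0.5² + 1.8²) ≈ 1.9 units.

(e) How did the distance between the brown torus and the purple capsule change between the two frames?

+2.3

The distance was about 1.6 in the first image and 3.9 in the second, so they moved 2.3 units further apart.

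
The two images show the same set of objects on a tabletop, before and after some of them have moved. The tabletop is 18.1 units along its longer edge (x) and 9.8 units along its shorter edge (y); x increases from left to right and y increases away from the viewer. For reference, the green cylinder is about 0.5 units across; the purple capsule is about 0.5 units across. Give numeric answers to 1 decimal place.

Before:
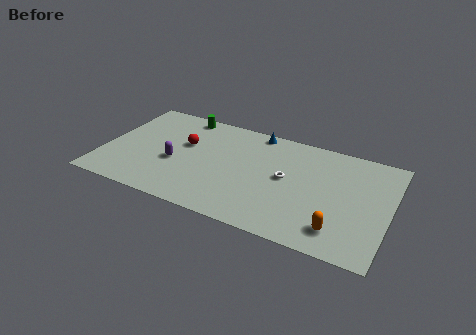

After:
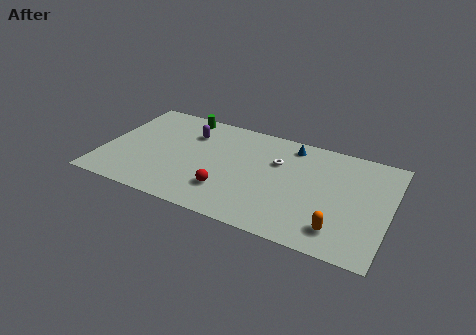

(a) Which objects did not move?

the green cylinder and the orange capsule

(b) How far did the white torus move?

1.5

The white torus moved from about (11.6, 5.2) to (10.9, 6.5), a distance of √(0.7² + 1.3²) ≈ 1.5.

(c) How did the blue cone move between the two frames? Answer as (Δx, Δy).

(2.3, -0.5)

The blue cone started near (9.3, 8.9) and ended near (11.6, 8.4).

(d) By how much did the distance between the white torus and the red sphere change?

-1.8

They were about 6.6 units apart before and 4.8 after — 1.8 units closer together.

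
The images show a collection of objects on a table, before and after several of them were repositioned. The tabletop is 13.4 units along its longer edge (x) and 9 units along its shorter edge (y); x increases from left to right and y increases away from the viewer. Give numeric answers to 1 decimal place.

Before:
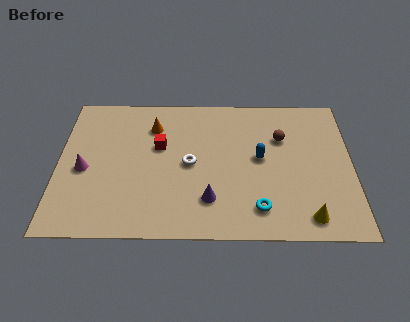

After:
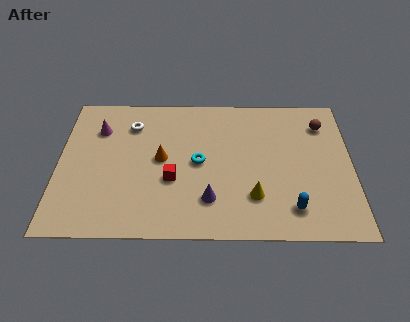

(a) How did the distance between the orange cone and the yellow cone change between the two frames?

-4.2

The distance was about 9.0 in the first image and 4.8 in the second, so they moved 4.2 units closer together.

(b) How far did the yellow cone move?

2.7

The yellow cone was near (11.3, 1.2) before and (8.9, 2.4) after, so it travelled √(2.4² + 1.2²) ≈ 2.7 units.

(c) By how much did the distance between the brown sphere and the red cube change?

+2.2

Before: roughly 5.6 units apart; after: 7.8. That's 2.2 units further apart.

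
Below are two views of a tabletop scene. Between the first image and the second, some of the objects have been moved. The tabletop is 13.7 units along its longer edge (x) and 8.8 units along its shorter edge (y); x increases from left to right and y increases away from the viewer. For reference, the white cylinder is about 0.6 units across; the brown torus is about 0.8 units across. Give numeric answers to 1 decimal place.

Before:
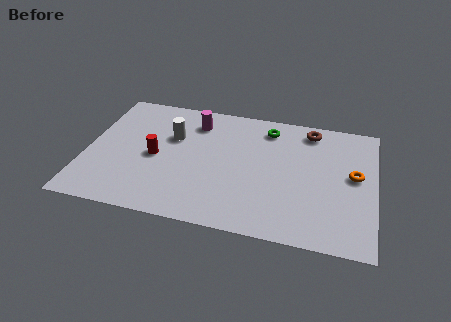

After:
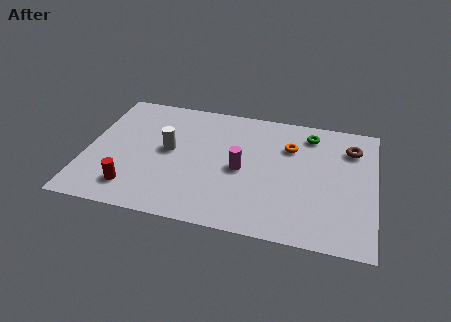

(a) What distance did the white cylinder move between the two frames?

1.0

From (4.0, 5.7) to (3.9, 4.7), the white cylinder covered √(0.1² + 1.0²) ≈ 1.0 units.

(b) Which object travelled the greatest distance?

the magenta cylinder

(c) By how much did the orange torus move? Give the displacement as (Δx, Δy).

(-3.1, 1.4)

The orange torus started near (12.7, 4.8) and ended near (9.6, 6.2).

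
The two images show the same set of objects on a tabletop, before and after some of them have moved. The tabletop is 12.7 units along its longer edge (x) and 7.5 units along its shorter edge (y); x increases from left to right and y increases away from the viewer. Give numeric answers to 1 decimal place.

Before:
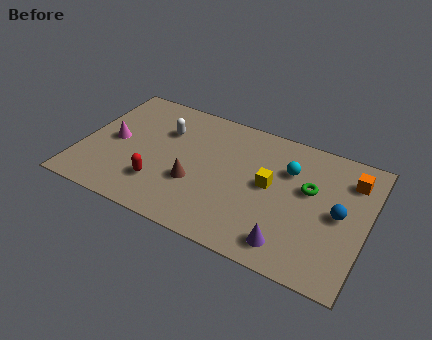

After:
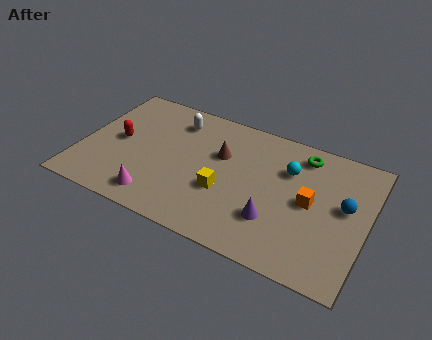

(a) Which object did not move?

the cyan sphere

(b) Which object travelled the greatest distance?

the magenta cone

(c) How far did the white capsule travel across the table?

0.9

The white capsule moved from about (3.5, 5.2) to (3.9, 6.0), a distance of √(0.4² + 0.8²) ≈ 0.9.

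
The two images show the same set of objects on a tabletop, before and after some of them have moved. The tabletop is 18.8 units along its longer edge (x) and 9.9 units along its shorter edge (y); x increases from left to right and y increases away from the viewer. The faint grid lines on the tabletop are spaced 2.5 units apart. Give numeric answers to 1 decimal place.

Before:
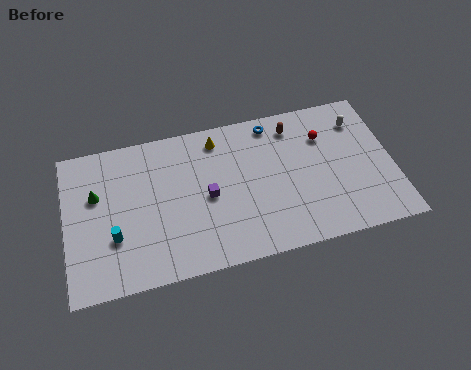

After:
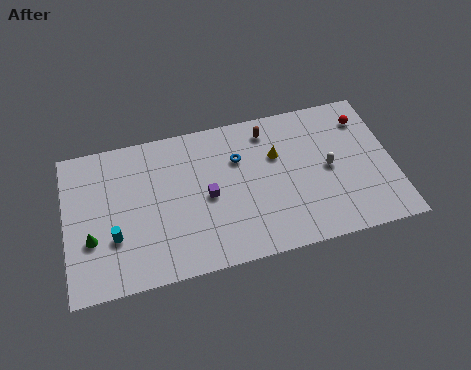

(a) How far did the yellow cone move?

3.8

The yellow cone was near (8.9, 8.4) before and (12.2, 6.5) after, so it travelled √(3.3² + 1.9²) ≈ 3.8 units.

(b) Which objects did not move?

the cyan cylinder and the purple cube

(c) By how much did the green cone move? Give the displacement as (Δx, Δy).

(-0.4, -2.8)

From the two frames, the green cone sits at roughly (1.8, 6.3) before and (1.4, 3.5) after.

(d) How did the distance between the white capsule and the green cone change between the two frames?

-1.6

Before: roughly 15.4 units apart; after: 13.8. That's 1.6 units closer together.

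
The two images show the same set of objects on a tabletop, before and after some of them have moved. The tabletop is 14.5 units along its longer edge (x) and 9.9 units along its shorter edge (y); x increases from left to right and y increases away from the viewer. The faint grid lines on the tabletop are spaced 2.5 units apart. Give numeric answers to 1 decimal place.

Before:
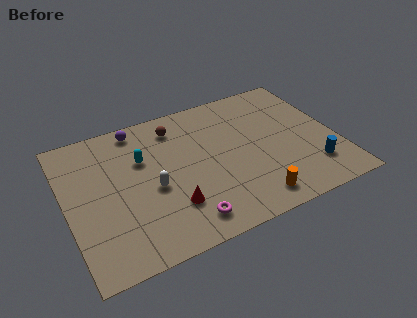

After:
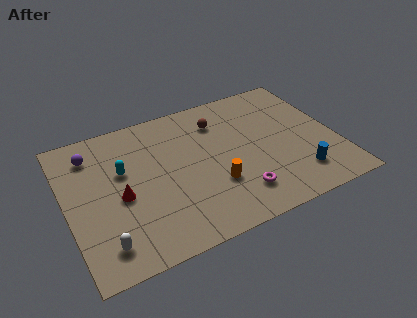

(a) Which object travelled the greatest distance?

the white capsule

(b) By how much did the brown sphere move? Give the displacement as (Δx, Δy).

(2.3, -0.5)

From the two frames, the brown sphere sits at roughly (6.2, 8.1) before and (8.5, 7.6) after.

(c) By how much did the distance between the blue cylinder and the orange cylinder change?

+1.0

Before: roughly 3.5 units apart; after: 4.5. That's 1.0 units further apart.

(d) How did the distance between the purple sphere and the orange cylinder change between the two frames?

-1.4

The distance was about 9.1 in the first image and 7.7 in the second, so they moved 1.4 units closer together.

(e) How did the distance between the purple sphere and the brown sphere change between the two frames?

+4.8

Before: roughly 2.1 units apart; after: 6.9. That's 4.8 units further apart.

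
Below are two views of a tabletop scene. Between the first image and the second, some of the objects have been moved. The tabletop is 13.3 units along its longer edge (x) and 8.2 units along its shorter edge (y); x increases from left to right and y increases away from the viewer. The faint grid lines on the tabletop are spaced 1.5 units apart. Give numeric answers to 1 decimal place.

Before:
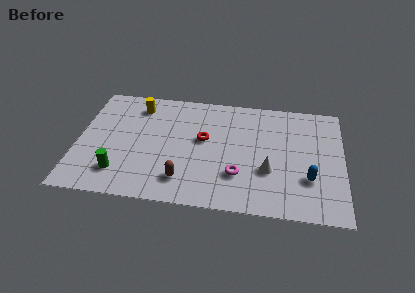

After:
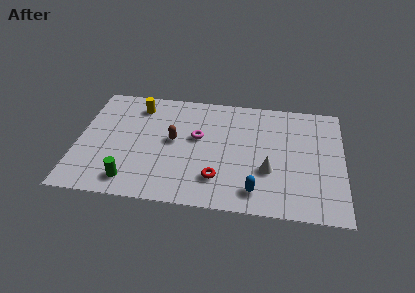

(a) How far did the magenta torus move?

3.2

The magenta torus moved from about (8.1, 2.4) to (6.0, 4.8), a distance of √(2.1² + 2.4²) ≈ 3.2.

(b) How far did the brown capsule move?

2.8

From (5.4, 1.7) to (4.8, 4.4), the brown capsule covered √(0.6² + 2.7²) ≈ 2.8 units.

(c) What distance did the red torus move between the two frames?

2.8

From (6.3, 4.7) to (7.1, 2.0), the red torus covered √(0.8² + 2.7²) ≈ 2.8 units.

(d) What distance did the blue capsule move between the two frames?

2.9

From (11.6, 2.6) to (9.0, 1.4), the blue capsule covered √(2.6² + 1.2²) ≈ 2.9 units.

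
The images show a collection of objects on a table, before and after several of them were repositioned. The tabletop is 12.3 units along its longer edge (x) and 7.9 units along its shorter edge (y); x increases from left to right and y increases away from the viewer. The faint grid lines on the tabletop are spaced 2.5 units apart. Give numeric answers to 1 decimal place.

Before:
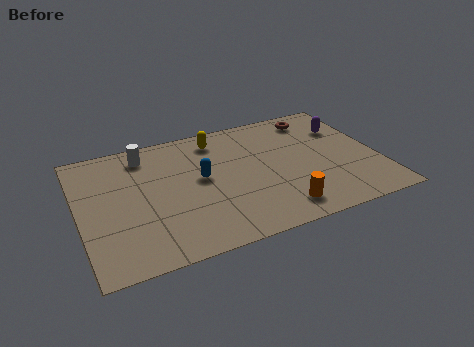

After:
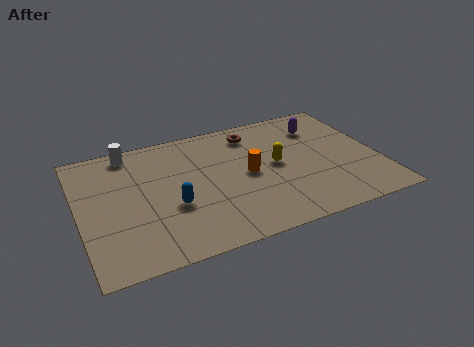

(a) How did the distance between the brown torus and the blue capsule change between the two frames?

-0.5

The distance was about 5.6 in the first image and 5.1 in the second, so they moved 0.5 units closer together.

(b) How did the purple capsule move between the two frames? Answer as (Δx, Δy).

(-1.0, 0.4)

The purple capsule was at about (11.2, 5.6) and moved to about (10.2, 6.0).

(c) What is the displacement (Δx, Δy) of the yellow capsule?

(2.2, -2.5)

The yellow capsule started near (5.9, 6.6) and ended near (8.1, 4.1).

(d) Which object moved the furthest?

the yellow capsule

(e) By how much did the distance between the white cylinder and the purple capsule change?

-0.4

The distance was about 8.4 in the first image and 8.0 in the second, so they moved 0.4 units closer together.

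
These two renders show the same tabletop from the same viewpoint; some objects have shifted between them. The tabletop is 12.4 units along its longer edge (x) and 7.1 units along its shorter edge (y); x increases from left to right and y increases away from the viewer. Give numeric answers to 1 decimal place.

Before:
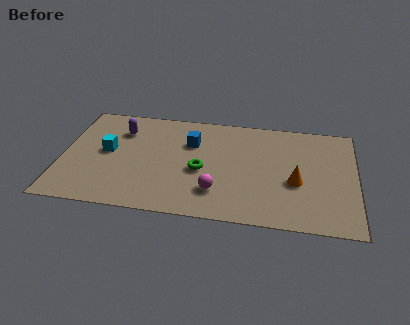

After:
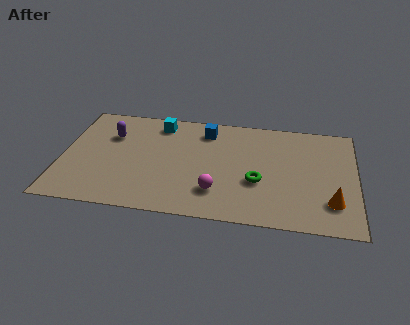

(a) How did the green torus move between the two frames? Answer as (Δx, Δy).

(2.4, -0.4)

The green torus was at about (5.9, 3.1) and moved to about (8.3, 2.7).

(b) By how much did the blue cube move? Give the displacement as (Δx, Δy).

(0.6, 0.9)

The blue cube started near (5.4, 4.9) and ended near (6.0, 5.8).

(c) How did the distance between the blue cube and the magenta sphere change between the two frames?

+0.7

Before: roughly 3.3 units apart; after: 4.0. That's 0.7 units further apart.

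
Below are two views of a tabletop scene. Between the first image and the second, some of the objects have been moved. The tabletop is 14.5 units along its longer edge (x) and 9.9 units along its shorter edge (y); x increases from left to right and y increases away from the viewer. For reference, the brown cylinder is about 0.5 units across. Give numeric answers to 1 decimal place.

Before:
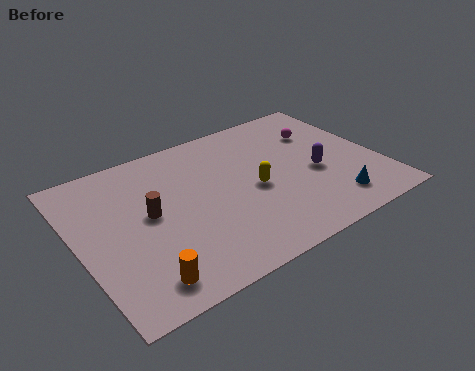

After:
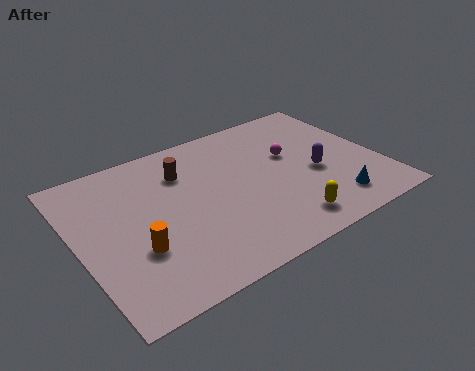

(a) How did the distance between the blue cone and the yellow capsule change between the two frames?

-1.9

Before: roughly 4.3 units apart; after: 2.4. That's 1.9 units closer together.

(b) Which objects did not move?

the purple capsule and the blue cone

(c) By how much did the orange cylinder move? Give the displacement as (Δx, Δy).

(0.1, 1.9)

From the two frames, the orange cylinder sits at roughly (2.4, 1.5) before and (2.5, 3.4) after.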